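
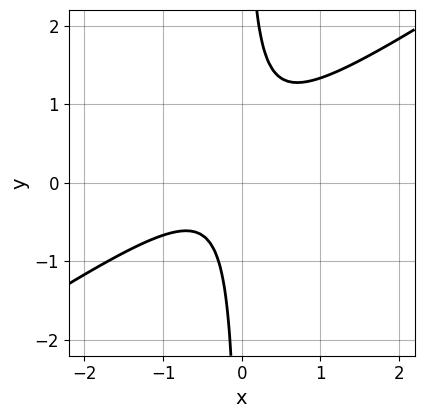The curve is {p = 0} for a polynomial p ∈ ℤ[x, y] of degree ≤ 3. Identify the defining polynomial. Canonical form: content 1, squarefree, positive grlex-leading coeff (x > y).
2*x^2 - 3*x*y + x + 1

The degree is 2 — the shape is more complex than any degree-1 curve.
Observable constraints: no y-intercept at any integer in the box; it misses every integer gridline on the x-axis.
Matching integer coefficients to the picture gives p.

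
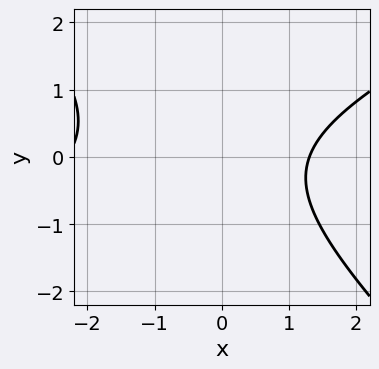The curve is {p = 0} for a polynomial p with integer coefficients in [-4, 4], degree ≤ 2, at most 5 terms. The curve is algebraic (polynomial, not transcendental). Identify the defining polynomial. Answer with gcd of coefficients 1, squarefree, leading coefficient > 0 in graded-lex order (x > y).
(a) deg p = 2. The shape is more complex than any degree-1 curve.
(b) From the visible intercepts: the curve avoids every integer y-axis point in the box.
(c) The integer polynomial consistent with all of this is the stated p.

x^2 - x*y - 2*y^2 + x - 3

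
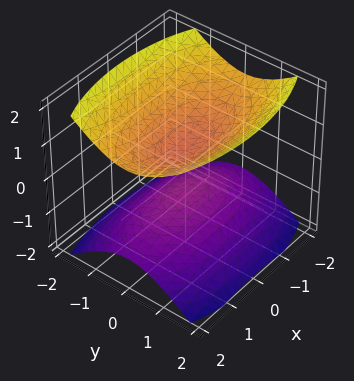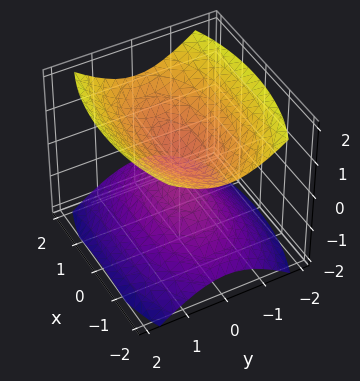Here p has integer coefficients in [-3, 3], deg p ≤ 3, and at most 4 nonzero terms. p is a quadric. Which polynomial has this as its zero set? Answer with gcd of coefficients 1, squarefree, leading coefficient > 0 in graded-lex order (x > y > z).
x^2 + 3*y^2 - 3*z^2 + 1

First, there are 2 components.
Then, deg p = 2.
Next, symmetries: it's symmetric under y → −y, forcing even powers of y; it's symmetric under x → −x, forcing even powers of x; it's symmetric under z → −z, forcing even powers of z.
Then, reading off the gridlines: the surface avoids every integer x-axis point in the box; the surface avoids every integer y-axis point in the box.
Finally, fitting integer coefficients to these (and the overall shape) gives p.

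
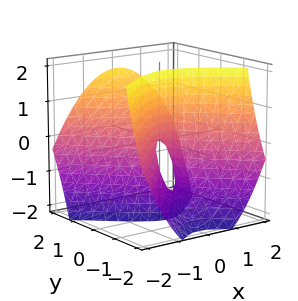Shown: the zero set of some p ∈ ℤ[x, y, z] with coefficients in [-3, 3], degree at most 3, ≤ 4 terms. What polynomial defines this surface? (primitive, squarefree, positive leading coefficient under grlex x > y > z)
First, the degree is 2 — the shape is more complex than any degree-1 surface.
Then, from the visible intercepts: it meets the x-axis at x = 0 (among the integer gridlines); it meets the z-axis at z = 0 (among the integer gridlines).
Finally, fitting integer coefficients to these (and the overall shape) gives p.

3*x^2 - 3*y^2 + 3*y*z + z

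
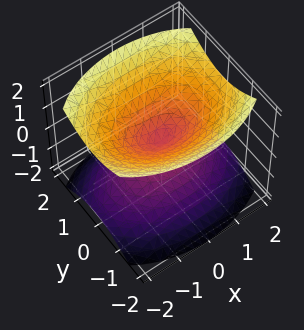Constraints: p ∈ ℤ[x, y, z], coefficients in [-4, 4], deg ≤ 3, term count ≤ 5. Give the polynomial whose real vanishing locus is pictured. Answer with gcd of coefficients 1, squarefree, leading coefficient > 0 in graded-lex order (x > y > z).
x^2 + 2*y^2 - 2*z^2

(a) There are 2 components. They look like related sheets of one shape, so recover p as a whole.
(b) deg p = 2. A double cone through the origin; a quadric.
(c) Symmetries: mirror symmetry z ↦ −z ⇒ only even powers of z; it's symmetric under x → −x, forcing even powers of x; mirror symmetry y ↦ −y ⇒ only even powers of y.
(d) Against the integer gridlines: it meets the z-axis at z = 0 (among the integer gridlines); it crosses the x-axis at the gridline x = 0; one y-axis crossing is at y = 0.
(e) Together with the visible shape, these determine p as stated.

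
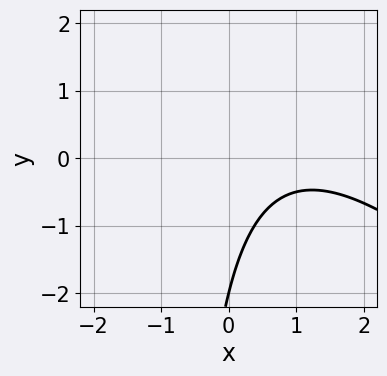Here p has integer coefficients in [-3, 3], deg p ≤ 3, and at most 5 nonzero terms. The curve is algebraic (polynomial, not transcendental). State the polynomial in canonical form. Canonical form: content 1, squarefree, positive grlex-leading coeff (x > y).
First, degree: the shape is more complex than any degree-1 curve, so deg p = 2.
Next, against the integer gridlines: the curve avoids every integer x-axis point in the box; one y-axis crossing is at y = -2.
Finally, the integer polynomial consistent with all of this is the stated p.

x^2 + x*y - 2*x + y + 2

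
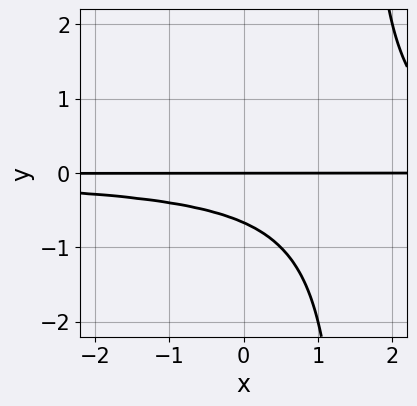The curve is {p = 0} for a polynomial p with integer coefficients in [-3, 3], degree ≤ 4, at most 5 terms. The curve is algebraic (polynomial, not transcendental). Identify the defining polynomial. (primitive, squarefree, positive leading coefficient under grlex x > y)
(a) The degree is 3 — no degree-2 curve has this shape.
(b) From the axis intercepts and sections: it meets the y-axis at y = 0 (among the integer gridlines); every point of the x-axis in the box is on the curve.
(c) Together with the visible shape, these determine p as stated.

2*x*y^2 - 3*y^2 - 2*y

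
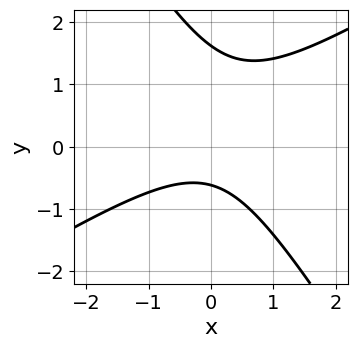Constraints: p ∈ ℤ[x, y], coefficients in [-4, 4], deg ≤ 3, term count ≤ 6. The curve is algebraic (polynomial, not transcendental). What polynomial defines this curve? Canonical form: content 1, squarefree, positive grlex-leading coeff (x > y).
1. Degree: a generic line meets the curve in up to 2 points, so deg p = 2.
2. From the visible intercepts: the curve avoids every integer x-axis point in the box.
3. The integer polynomial consistent with all of this is the stated p.

x^2 - x*y - y^2 + y + 1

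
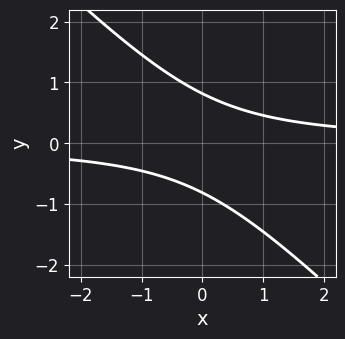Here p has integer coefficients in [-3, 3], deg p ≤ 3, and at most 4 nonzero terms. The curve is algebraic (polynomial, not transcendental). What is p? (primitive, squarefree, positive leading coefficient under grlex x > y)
3*x*y + 3*y^2 - 2

1. The degree is 2 — a generic line meets the curve in up to 2 points.
2. Observable constraints: no x-intercept at any integer in the box.
3. Solving for integer coefficients yields p as stated.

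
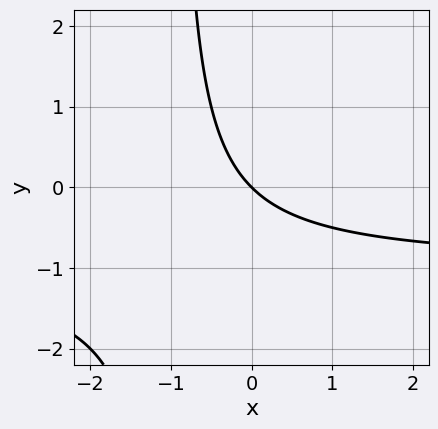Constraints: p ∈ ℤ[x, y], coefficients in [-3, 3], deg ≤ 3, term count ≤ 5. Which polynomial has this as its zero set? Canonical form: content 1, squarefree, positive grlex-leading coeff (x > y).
x*y + x + y

1. deg p = 2.
2. Checking where it meets the axes: it crosses the x-axis at the gridline x = 0; it crosses the y-axis at the gridline y = 0.
3. Assembling these constraints gives the stated polynomial.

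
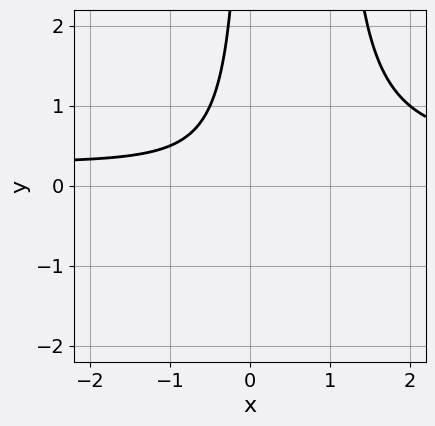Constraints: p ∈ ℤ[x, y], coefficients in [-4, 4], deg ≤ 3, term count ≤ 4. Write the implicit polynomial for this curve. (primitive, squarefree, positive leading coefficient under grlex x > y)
The degree is 3 — no degree-2 curve has this shape.
From the axis intercepts and sections: the curve avoids every integer y-axis point in the box; it misses every integer gridline on the x-axis.
Solving for integer coefficients yields p as stated.

3*x^2*y - x^2 - 3*x*y - 2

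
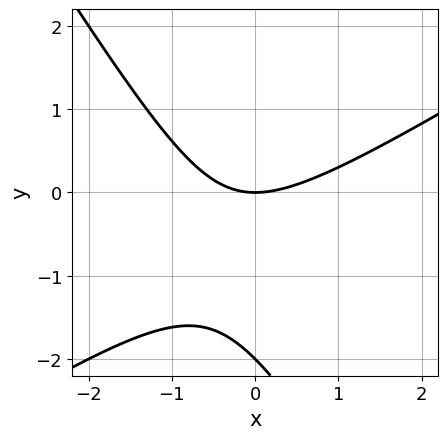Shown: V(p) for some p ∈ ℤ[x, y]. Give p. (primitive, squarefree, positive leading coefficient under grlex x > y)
x^2 - x*y - y^2 - 2*y

1. Degree: a generic line meets the curve in up to 2 points, so deg p = 2.
2. From the visible intercepts: the y-axis gridline crossings are at y ∈ {-2, 0}; it meets the x-axis at x = 0 (among the integer gridlines).
3. Fitting integer coefficients to these (and the overall shape) gives p.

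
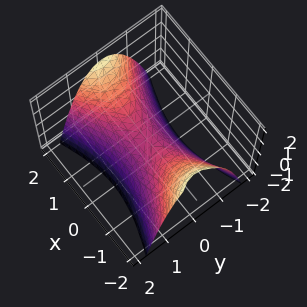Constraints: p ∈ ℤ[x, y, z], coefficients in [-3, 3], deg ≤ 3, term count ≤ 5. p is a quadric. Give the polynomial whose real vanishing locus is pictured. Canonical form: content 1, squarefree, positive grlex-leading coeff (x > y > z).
1. Degree: a hyperbolic paraboloid; a quadric, so deg p = 2.
2. Symmetries: mirror symmetry x ↦ −x ⇒ only even powers of x; it's symmetric under y → −y, forcing even powers of y.
3. Observable constraints: it crosses the y-axis at the gridline y = 0; it crosses the x-axis at the gridline x = 0.
4. These observations pin down the coefficients.

x^2 - 3*y^2 - 2*z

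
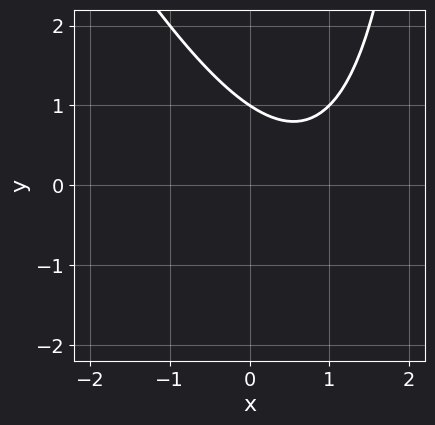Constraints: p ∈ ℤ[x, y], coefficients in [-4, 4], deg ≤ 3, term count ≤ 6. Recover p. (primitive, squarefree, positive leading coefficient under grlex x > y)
(a) deg p = 2.
(b) Against the integer gridlines: it meets the y-axis at y = 1 (among the integer gridlines); no x-intercept at any integer in the box.
(c) Fitting integer coefficients to these (and the overall shape) gives p.

2*x^2 + x*y - 3*x - 3*y + 3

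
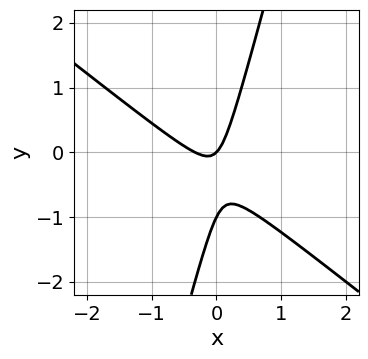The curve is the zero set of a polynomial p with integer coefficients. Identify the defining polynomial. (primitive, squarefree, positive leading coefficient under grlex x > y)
(a) The degree is 2 — no degree-1 curve has this shape.
(b) Observable constraints: among the integer gridlines, it crosses the y-axis at y ∈ {-1, 0}; it crosses the x-axis at the gridline x = 0.
(c) Putting this together gives p.

3*x^2 + 3*x*y - y^2 + x - y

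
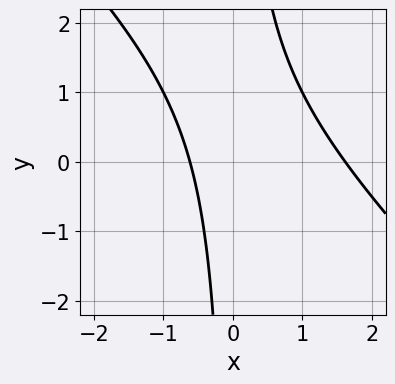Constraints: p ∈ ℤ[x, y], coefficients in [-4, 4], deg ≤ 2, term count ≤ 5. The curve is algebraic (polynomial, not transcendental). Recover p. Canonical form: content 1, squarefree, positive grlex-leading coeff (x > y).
x^2 + x*y - x - 1

First, degree: no degree-1 curve has this shape, so deg p = 2.
Then, observable constraints: no y-intercept at any integer in the box.
Finally, putting this together gives p.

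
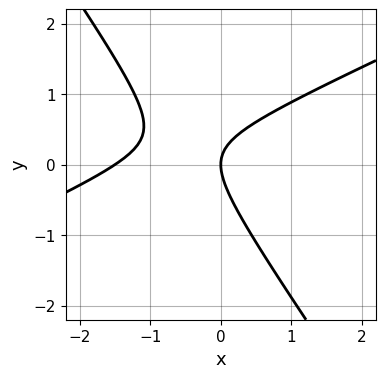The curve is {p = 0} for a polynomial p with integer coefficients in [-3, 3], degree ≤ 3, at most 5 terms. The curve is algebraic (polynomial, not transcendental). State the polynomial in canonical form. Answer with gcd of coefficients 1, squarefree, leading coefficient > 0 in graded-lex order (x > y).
(a) deg p = 2. No degree-1 curve has this shape.
(b) Checking where it meets the axes: it crosses the y-axis at the gridline y = 0; one x-axis crossing is at x = 0.
(c) Putting this together gives p.

2*x^2 - 3*x*y - 3*y^2 + 3*x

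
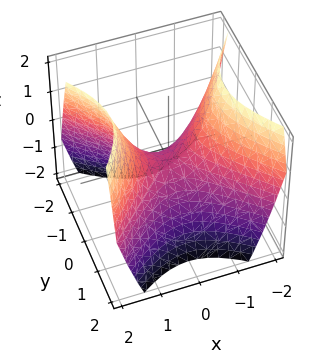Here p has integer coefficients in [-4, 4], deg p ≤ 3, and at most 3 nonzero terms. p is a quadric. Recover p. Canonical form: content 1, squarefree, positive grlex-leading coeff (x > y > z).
x^2 - y^2 - z

First, degree: a hyperbolic paraboloid; a quadric, so deg p = 2.
Next, symmetries: the x ↦ −x reflection is a symmetry, so x appears only in even powers; the y ↦ −y reflection is a symmetry, so y appears only in even powers.
Then, checking where it meets the axes: it meets the z-axis at z = 0 (among the integer gridlines); it crosses the y-axis at the gridline y = 0.
Finally, solving for integer coefficients yields p as stated.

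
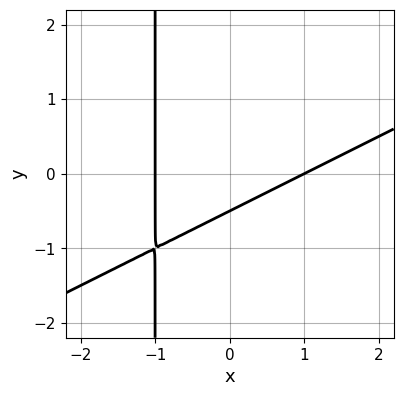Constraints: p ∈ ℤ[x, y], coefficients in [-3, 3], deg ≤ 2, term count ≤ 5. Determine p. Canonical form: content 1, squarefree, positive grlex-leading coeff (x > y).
x^2 - 2*x*y - 2*y - 1

(a) deg p = 2.
(b) Reading off the gridlines: the x-axis gridline crossings are at x ∈ {-1, 1}.
(c) Fitting integer coefficients to these (and the overall shape) gives p.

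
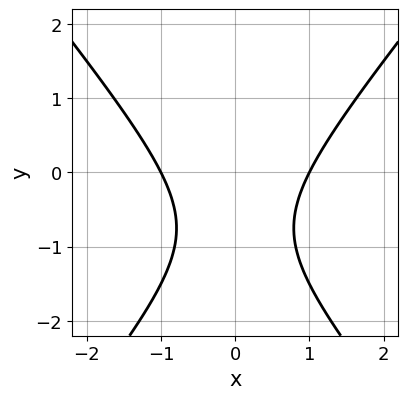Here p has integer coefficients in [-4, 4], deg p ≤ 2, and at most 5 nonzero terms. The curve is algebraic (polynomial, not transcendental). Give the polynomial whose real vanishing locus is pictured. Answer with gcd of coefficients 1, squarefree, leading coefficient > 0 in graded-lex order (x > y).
3*x^2 - 2*y^2 - 3*y - 3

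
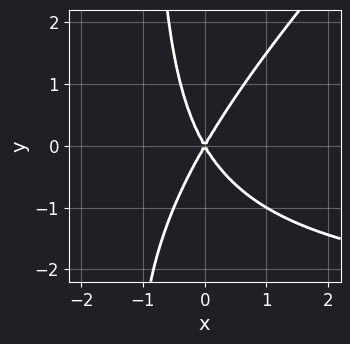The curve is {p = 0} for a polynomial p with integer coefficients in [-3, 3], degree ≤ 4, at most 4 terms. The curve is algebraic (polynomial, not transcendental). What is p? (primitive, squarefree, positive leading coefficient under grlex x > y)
x^2*y - x*y^2 + 3*x^2 - y^2

1. deg p = 3.
2. Observable constraints: it crosses the x-axis at the gridline x = 0; it crosses the y-axis at the gridline y = 0.
3. Solving for integer coefficients yields p as stated.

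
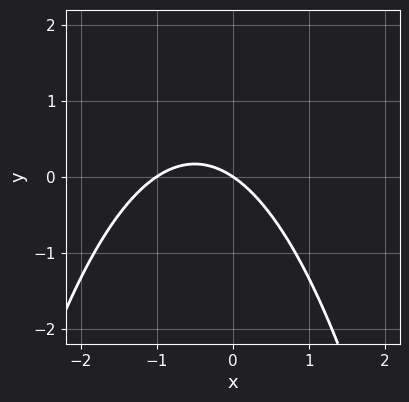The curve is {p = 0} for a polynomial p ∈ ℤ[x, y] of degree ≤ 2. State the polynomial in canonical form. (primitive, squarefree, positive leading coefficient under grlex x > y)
First, the degree is 2 — a generic line meets the curve in up to 2 points.
Next, reading off the gridlines: the x-axis gridline crossings are at x ∈ {-1, 0}; it meets the y-axis at y = 0 (among the integer gridlines).
Finally, together with the visible shape, these determine p as stated.

2*x^2 + 2*x + 3*y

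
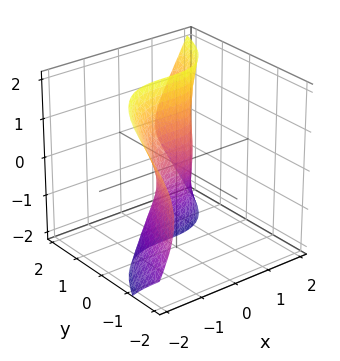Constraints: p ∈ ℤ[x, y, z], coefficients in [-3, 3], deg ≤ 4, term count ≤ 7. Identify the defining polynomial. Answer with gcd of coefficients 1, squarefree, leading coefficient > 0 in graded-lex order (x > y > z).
2*x^3 - 2*y*z^2 + y^2 + z^2 - 3*y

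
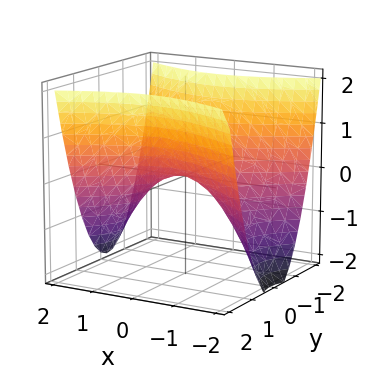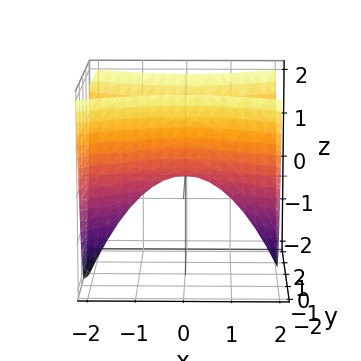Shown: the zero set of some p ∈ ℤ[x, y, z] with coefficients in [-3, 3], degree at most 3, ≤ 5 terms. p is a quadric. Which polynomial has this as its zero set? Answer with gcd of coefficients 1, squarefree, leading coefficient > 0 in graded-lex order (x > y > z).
x^2 - 2*y^2 + 2*z

First, the degree is 2 — a hyperbolic paraboloid; a quadric.
Next, symmetries: it's symmetric under y → −y, forcing even powers of y; the x ↦ −x reflection is a symmetry, so x appears only in even powers.
Next, checking where it meets the axes: it meets the y-axis at y = 0 (among the integer gridlines); it meets the z-axis at z = 0 (among the integer gridlines); one x-axis crossing is at x = 0.
Finally, solving for integer coefficients yields p as stated.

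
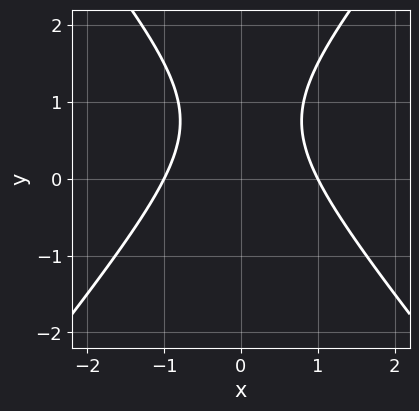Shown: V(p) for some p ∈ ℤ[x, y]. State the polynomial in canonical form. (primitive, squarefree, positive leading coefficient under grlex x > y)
3*x^2 - 2*y^2 + 3*y - 3

First, degree: the shape is more complex than any degree-1 curve, so deg p = 2.
Then, symmetries: mirror symmetry x ↦ −x ⇒ only even powers of x.
Next, observable constraints: the curve avoids every integer y-axis point in the box; the x-axis gridline crossings are at x ∈ {-1, 1}.
Finally, these observations pin down the coefficients.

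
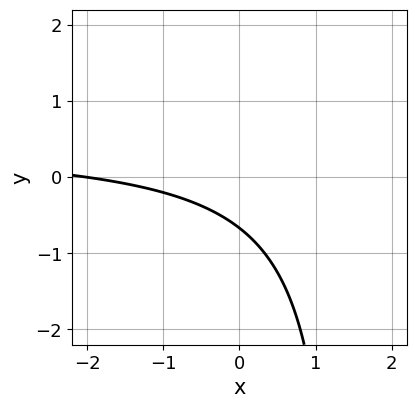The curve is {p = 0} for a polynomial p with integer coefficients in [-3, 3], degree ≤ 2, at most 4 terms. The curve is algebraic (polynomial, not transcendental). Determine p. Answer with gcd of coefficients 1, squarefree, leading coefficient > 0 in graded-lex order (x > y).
2*x*y - x - 3*y - 2

1. The degree is 2 — a generic line meets the curve in up to 2 points.
2. Against the integer gridlines: one x-axis crossing is at x = -2.
3. Matching integer coefficients to the picture gives p.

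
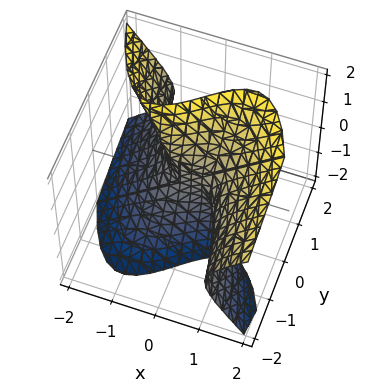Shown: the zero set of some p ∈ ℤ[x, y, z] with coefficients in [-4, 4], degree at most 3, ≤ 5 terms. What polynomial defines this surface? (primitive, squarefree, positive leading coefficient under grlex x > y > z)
3*x^3 - 2*x*z^2 + 2*y*z^2 - z^3 + 2*y

First, the degree is 3 — the shape is more complex than any degree-2 surface.
Next, observable constraints: one x-axis crossing is at x = 0; it meets the z-axis at z = 0 (among the integer gridlines); it meets the y-axis at y = 0 (among the integer gridlines).
Finally, putting this together gives p.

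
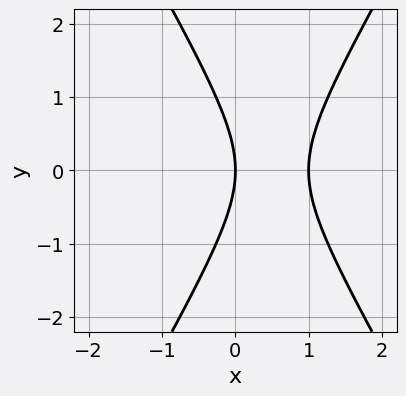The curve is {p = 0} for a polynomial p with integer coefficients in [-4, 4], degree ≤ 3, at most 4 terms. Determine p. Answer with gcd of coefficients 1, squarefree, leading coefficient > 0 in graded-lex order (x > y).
3*x^2 - y^2 - 3*x

(a) The degree is 2 — no degree-1 curve has this shape.
(b) Symmetries: mirror symmetry y ↦ −y ⇒ only even powers of y.
(c) Observable constraints: the x-axis gridline crossings are at x ∈ {0, 1}; it meets the y-axis at y = 0 (among the integer gridlines).
(d) Solving for integer coefficients yields p as stated.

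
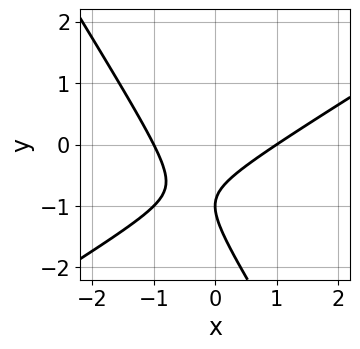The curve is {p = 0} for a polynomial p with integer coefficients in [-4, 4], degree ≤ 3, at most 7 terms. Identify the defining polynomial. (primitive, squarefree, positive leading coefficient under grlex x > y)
1. deg p = 2. The shape is more complex than any degree-1 curve.
2. Against the integer gridlines: the x-axis gridline crossings are at x ∈ {-1, 1}; it meets the y-axis at y = -1 (among the integer gridlines).
3. Assembling these constraints gives the stated polynomial.

x^2 - x*y - y^2 - 2*y - 1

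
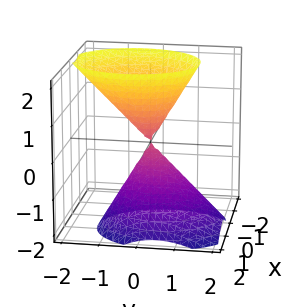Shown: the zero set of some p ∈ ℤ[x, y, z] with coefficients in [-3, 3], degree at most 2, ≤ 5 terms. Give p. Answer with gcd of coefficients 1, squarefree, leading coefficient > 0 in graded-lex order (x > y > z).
3*x^2 + 2*x*z + 2*y^2 + y*z - z^2

1. I count 2 distinct pieces. Treating them together as one polynomial.
2. The degree is 2 — no degree-1 surface has this shape.
3. Observable constraints: it meets the z-axis at z = 0 (among the integer gridlines); it meets the y-axis at y = 0 (among the integer gridlines); one x-axis crossing is at x = 0.
4. Solving for integer coefficients yields p as stated.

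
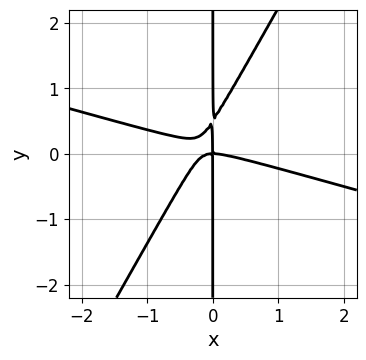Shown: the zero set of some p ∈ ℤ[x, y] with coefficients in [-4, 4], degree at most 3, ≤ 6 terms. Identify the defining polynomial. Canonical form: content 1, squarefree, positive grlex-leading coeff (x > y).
x^3 + 3*x^2*y - 2*x*y^2 + x*y

The degree is 3 — no degree-2 curve has this shape.
From the axis intercepts and sections: the visible y-axis segment lies entirely on the curve; one x-axis crossing is at x = 0.
Putting this together gives p.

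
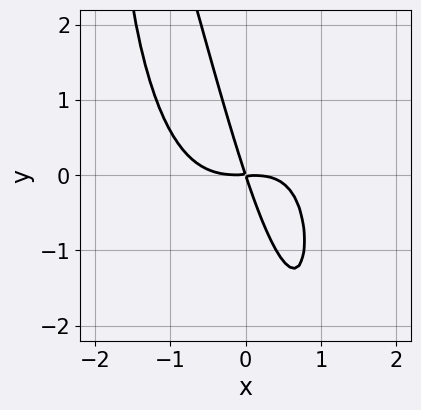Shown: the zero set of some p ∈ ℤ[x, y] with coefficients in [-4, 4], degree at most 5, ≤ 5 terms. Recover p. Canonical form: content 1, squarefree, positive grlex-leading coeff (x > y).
2*x^4 - x^2*y + 3*x*y + y^2

1. The degree is 4 — the shape is more complex than any degree-3 curve.
2. Matching integer coefficients to the picture gives p.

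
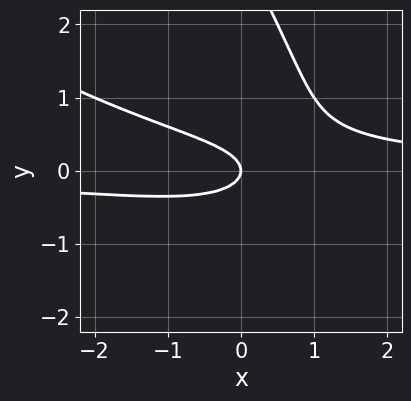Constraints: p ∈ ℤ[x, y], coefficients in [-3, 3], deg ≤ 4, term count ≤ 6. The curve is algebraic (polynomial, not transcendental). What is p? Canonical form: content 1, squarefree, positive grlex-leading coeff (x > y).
deg p = 3. A generic line meets the curve in up to 3 points.
Observable constraints: one x-axis crossing is at x = 0; it crosses the y-axis at the gridline y = 0.
Assembling these constraints gives the stated polynomial.

x^2*y + 2*x*y^2 + y^3 - 3*y^2 - x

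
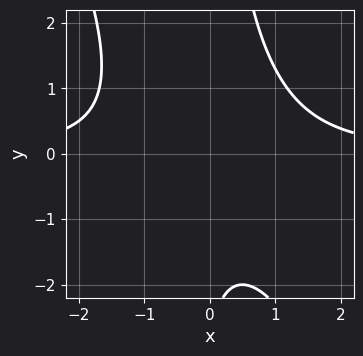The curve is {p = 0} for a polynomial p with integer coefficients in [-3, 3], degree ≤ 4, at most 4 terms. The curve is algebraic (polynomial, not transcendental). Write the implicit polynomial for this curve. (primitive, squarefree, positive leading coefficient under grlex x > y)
1. The degree is 3 — the shape is more complex than any degree-2 curve.
2. Against the integer gridlines: the curve avoids every integer x-axis point in the box; no y-intercept at any integer in the box.
3. Assembling these constraints gives the stated polynomial.

2*x^2*y + x*y^2 - y - 3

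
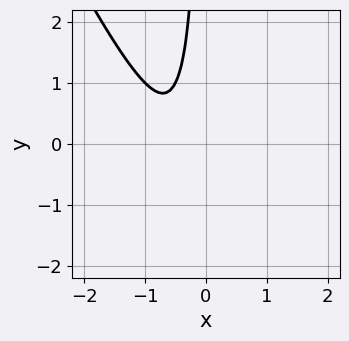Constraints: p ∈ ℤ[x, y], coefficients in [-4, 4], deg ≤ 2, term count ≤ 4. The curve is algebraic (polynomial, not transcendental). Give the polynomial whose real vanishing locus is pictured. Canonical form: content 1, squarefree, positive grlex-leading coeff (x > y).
2*x^2 + x*y + 2*x + 1

(a) The degree is 2 — a generic line meets the curve in up to 2 points.
(b) Observable constraints: no y-intercept at any integer in the box; it misses every integer gridline on the x-axis.
(c) Putting this together gives p.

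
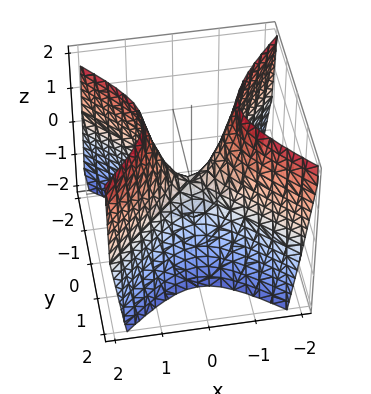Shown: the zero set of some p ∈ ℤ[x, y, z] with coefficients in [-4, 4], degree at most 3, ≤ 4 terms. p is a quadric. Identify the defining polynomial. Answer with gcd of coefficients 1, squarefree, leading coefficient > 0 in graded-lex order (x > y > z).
(a) The degree is 2 — a hyperbolic paraboloid; a quadric.
(b) Symmetries: it's symmetric under y → −y, forcing even powers of y; mirror symmetry x ↦ −x ⇒ only even powers of x.
(c) From the axis intercepts and sections: it crosses the x-axis at the gridline x = 0; it meets the z-axis at z = 0 (among the integer gridlines).
(d) Assembling these constraints gives the stated polynomial.

2*x^2 - 2*y^2 - z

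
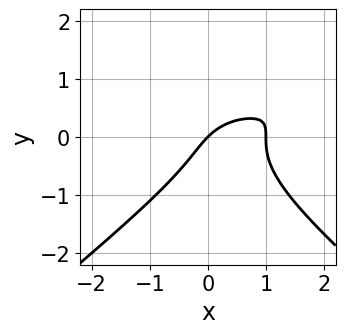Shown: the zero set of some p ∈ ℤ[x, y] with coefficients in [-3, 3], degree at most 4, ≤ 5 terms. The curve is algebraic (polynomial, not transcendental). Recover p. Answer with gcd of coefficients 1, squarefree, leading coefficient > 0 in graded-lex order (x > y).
2*x^2*y - 3*y^3 - 2*x^2 + 2*x - 2*y

(a) deg p = 3. A generic line meets the curve in up to 3 points.
(b) Observable constraints: among the integer gridlines, it crosses the x-axis at x ∈ {0, 1}; one y-axis crossing is at y = 0.
(c) Matching integer coefficients to the picture gives p.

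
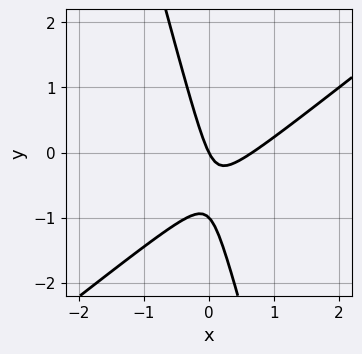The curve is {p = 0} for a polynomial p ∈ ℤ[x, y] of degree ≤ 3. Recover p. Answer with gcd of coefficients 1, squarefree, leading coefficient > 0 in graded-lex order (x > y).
First, degree: the shape is more complex than any degree-1 curve, so deg p = 2.
Next, from the axis intercepts and sections: it meets the x-axis at x = 0 (among the integer gridlines); the y-axis gridline crossings are at y ∈ {-1, 0}.
Finally, fitting integer coefficients to these (and the overall shape) gives p.

3*x^2 - 3*x*y - y^2 - 2*x - y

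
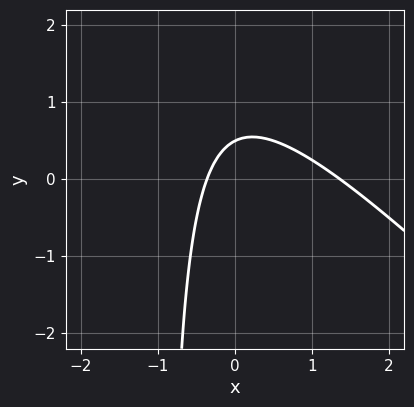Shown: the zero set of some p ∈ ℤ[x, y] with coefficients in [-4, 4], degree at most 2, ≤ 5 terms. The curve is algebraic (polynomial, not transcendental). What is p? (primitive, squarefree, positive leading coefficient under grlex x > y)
First, degree: the shape is more complex than any degree-1 curve, so deg p = 2.
Finally, the integer polynomial consistent with all of this is the stated p.

2*x^2 + 2*x*y - 2*x + 2*y - 1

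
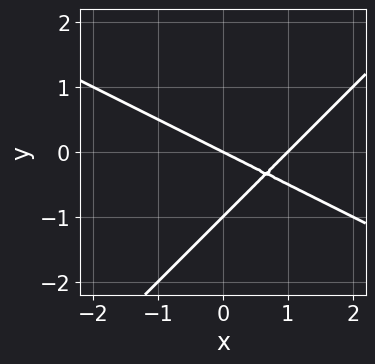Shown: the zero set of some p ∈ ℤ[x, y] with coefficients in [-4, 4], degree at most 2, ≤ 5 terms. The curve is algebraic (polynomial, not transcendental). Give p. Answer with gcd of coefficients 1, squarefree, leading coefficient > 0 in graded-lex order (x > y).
x^2 + x*y - 2*y^2 - x - 2*y

Degree: a generic line meets the curve in up to 2 points, so deg p = 2.
Reading off the gridlines: among the integer gridlines, it crosses the x-axis at x ∈ {0, 1}; the y-axis gridline crossings are at y ∈ {-1, 0}.
Fitting integer coefficients to these (and the overall shape) gives p.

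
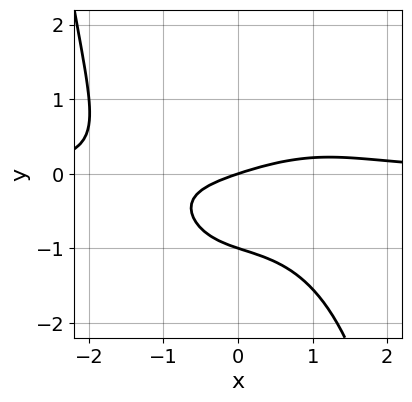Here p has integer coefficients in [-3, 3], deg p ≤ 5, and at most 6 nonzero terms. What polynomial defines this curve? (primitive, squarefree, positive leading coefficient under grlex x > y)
x^3*y + 3*y^2 - x + 3*y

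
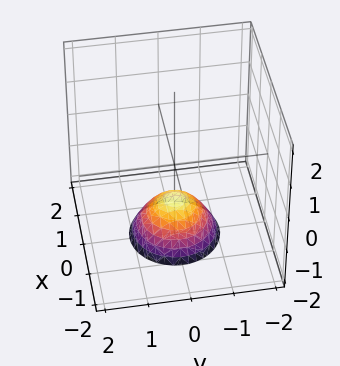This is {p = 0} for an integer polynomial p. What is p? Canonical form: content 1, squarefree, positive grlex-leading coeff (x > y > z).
x^2 + y^2 + z + 1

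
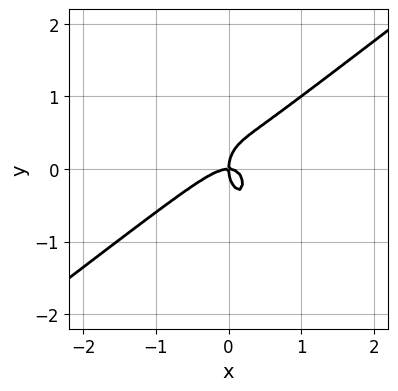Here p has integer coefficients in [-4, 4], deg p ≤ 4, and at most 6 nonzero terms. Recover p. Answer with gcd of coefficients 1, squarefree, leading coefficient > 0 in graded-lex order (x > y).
2*x^3 - 2*x^2*y - y^3 + x*y

First, deg p = 3. The shape is more complex than any degree-2 curve.
Then, against the integer gridlines: one y-axis crossing is at y = 0; one x-axis crossing is at x = 0.
Finally, solving for integer coefficients yields p as stated.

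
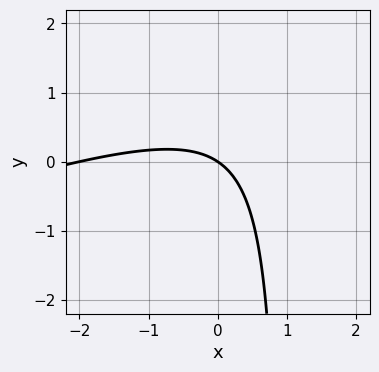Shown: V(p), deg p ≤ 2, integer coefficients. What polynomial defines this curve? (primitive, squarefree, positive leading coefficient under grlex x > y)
(a) The degree is 2 — no degree-1 curve has this shape.
(b) Observable constraints: among the integer gridlines, it crosses the x-axis at x ∈ {-2, 0}; it crosses the y-axis at the gridline y = 0.
(c) The integer polynomial consistent with all of this is the stated p.

x^2 - 3*x*y + 2*x + 3*y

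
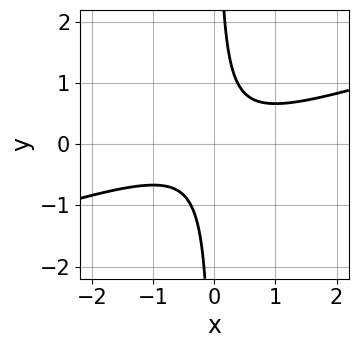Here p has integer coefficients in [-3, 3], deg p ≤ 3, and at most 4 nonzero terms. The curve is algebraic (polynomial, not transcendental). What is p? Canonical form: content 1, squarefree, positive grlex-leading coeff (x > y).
x^2 - 3*x*y + 1

1. The degree is 2 — the shape is more complex than any degree-1 curve.
2. Reading off the gridlines: no x-intercept at any integer in the box; the curve avoids every integer y-axis point in the box.
3. These observations pin down the coefficients.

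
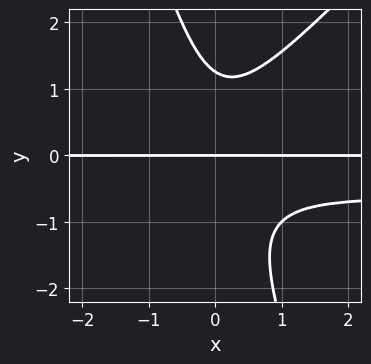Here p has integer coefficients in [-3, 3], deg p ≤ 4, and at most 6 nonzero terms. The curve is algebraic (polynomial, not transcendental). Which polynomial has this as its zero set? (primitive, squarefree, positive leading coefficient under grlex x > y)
3*x^2*y^2 - 2*x*y^3 - y^4 + 2*x^2*y + 2*y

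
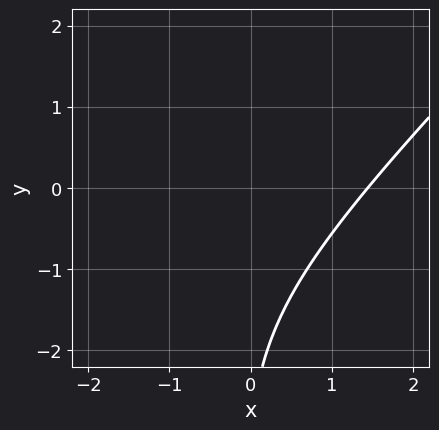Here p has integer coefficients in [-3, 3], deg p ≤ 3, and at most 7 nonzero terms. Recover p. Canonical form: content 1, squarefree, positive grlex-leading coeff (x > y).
Degree: a generic line meets the curve in up to 3 points, so deg p = 3.
Checking where it meets the axes: the curve avoids every integer y-axis point in the box.
Together with the visible shape, these determine p as stated.

x^3 - 2*x^2*y + x*y^2 - y - 3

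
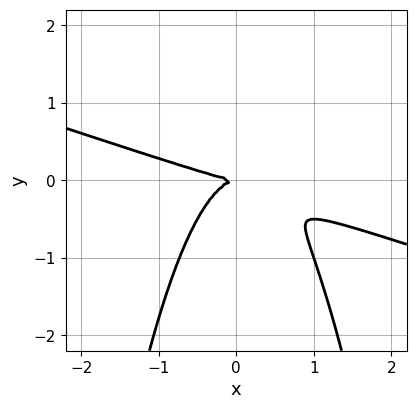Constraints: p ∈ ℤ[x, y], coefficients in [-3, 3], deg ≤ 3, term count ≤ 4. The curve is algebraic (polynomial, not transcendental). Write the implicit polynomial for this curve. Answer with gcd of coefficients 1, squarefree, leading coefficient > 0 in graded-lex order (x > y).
First, the degree is 3 — a generic line meets the curve in up to 3 points.
Next, reading off the gridlines: it crosses the y-axis at the gridline y = 0; it meets the x-axis at x = 0 (among the integer gridlines).
Finally, putting this together gives p.

x^3 + 3*x^2*y + 2*y^2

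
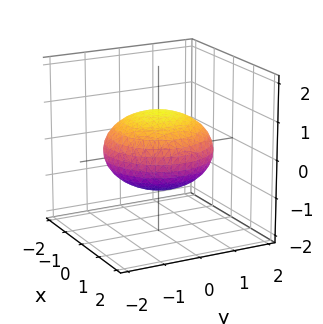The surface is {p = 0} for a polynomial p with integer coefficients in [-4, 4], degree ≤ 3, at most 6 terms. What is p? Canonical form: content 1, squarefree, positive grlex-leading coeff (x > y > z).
x^2 + y^2 + 2*z^2 - 2

(a) deg p = 2.
(b) Symmetries: rotational symmetry about the z-axis ⇒ p depends on x, y only through x² + y².
(c) Against the integer gridlines: a circular section at z = 0 has radius between 1 and 2; the z-axis gridline crossings are at z ∈ {-1, 1}.
(d) Solving for integer coefficients yields p as stated.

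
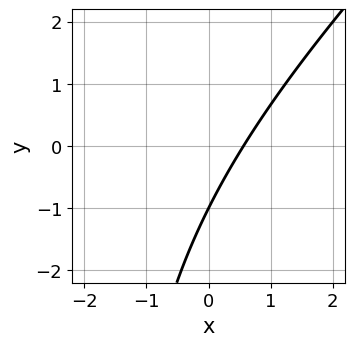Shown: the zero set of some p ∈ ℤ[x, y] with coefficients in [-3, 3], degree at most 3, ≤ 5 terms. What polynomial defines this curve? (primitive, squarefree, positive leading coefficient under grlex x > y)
First, degree: the shape is more complex than any degree-1 curve, so deg p = 2.
Then, observable constraints: one y-axis crossing is at y = -1.
Finally, together with the visible shape, these determine p as stated.

x^2 - x*y + 3*x - 2*y - 2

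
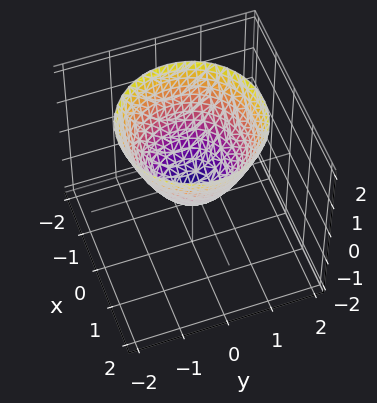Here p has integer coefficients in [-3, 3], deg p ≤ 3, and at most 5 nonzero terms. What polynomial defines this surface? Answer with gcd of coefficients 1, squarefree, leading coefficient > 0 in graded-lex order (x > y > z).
3*x^2 + 3*y^2 - 3*z - 1

(a) Degree: the shape is more complex than any degree-1 surface, so deg p = 2.
(b) Symmetry: every cross-section ⟂ z is a circle, so x, y appear only via x² + y².
(c) Checking where it meets the axes: a circular section at z = 1 has radius between 1 and 2.
(d) Fitting integer coefficients to these (and the overall shape) gives p.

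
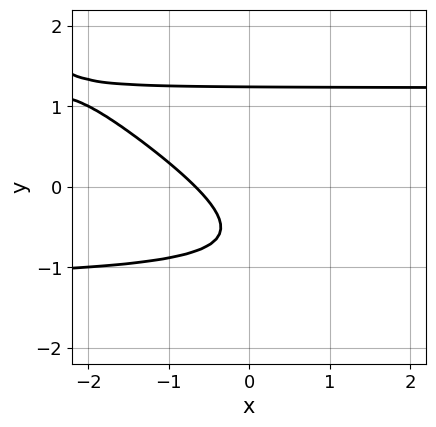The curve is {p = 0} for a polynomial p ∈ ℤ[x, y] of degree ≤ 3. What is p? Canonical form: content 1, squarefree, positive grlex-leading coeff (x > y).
2*x*y^2 + 3*y^3 - 3*x - 3*y - 2

(a) deg p = 3.
(b) Solving for integer coefficients yields p as stated.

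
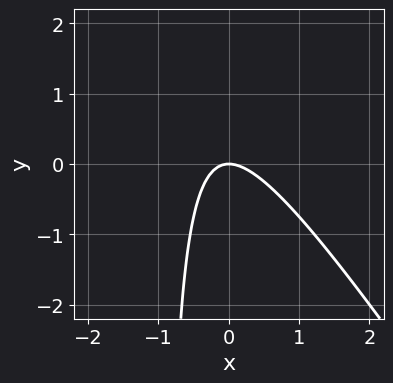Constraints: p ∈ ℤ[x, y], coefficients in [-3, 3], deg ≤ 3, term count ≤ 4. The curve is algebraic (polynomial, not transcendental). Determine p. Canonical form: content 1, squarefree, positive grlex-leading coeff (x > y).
3*x^2 + 2*x*y + 2*y

The degree is 2 — a generic line meets the curve in up to 2 points.
Observable constraints: it crosses the x-axis at the gridline x = 0; one y-axis crossing is at y = 0.
Solving for integer coefficients yields p as stated.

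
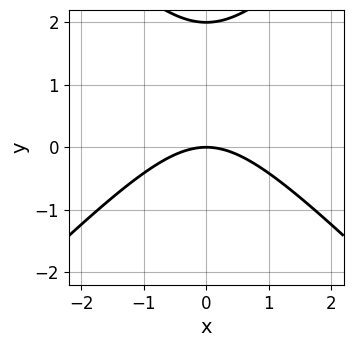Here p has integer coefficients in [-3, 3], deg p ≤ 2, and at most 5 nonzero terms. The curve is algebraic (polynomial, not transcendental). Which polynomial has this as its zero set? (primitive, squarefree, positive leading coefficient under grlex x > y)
1. The degree is 2 — a generic line meets the curve in up to 2 points.
2. Symmetries: it's symmetric under x → −x, forcing even powers of x.
3. From the visible intercepts: it meets the x-axis at x = 0 (among the integer gridlines); the y-axis gridline crossings are at y ∈ {0, 2}.
4. Solving for integer coefficients yields p as stated.

x^2 - y^2 + 2*y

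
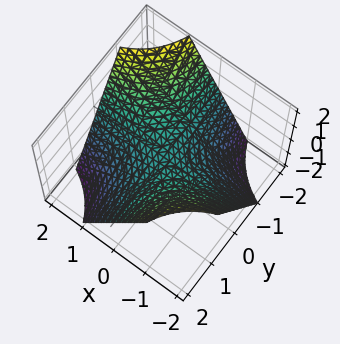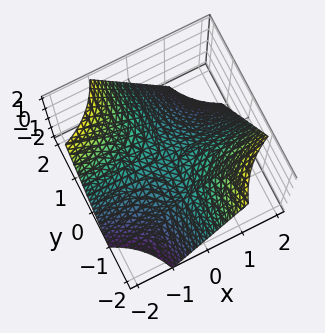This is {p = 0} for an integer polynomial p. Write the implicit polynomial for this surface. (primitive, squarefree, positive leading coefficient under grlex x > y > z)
1. Degree: a hyperbolic paraboloid; a quadric, so deg p = 2.
2. From the visible intercepts: every point of the x-axis in the box is on the surface; the visible y-axis segment lies entirely on the surface.
3. Putting this together gives p.

x*y + z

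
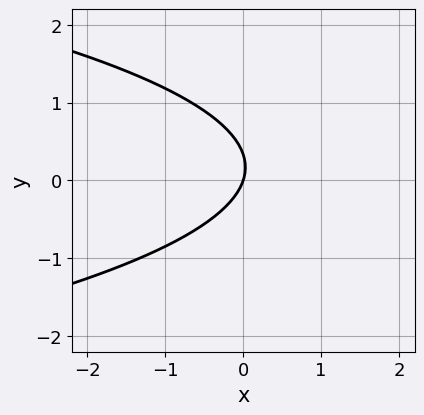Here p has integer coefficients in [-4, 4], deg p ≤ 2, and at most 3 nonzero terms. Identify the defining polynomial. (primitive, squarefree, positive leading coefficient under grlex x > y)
3*y^2 + 3*x - y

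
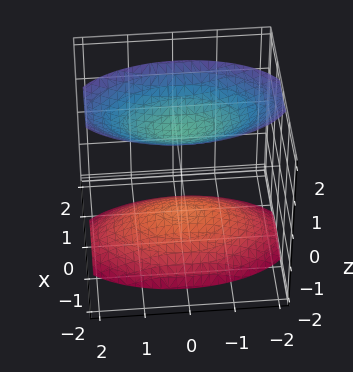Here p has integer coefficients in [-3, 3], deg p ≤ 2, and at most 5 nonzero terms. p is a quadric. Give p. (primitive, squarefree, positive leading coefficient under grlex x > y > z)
(a) I count 2 distinct pieces.
(b) The degree is 2 — two sheets facing apart; a quadric.
(c) Symmetries: it's symmetric under x → −x, forcing even powers of x; the y ↦ −y reflection is a symmetry, so y appears only in even powers; mirror symmetry z ↦ −z ⇒ only even powers of z.
(d) From the axis intercepts and sections: the surface avoids every integer x-axis point in the box; the surface avoids every integer y-axis point in the box.
(e) Solving for integer coefficients yields p as stated.

3*x^2 + y^2 - 2*z^2 + 3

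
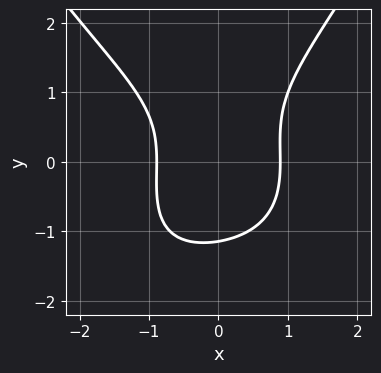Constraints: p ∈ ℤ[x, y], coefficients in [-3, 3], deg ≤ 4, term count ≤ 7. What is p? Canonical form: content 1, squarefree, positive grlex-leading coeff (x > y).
First, deg p = 4. The shape is more complex than any degree-3 curve.
Finally, the integer polynomial consistent with all of this is the stated p.

x^4 + x*y^2 - 2*y^3 + 3*x^2 - 3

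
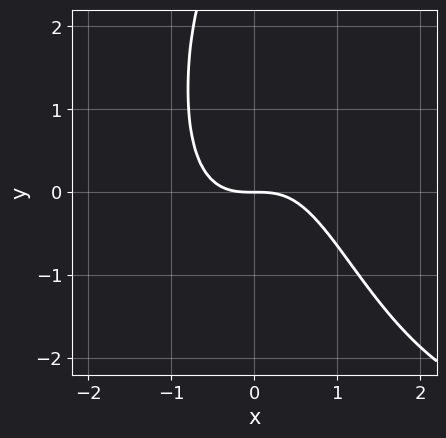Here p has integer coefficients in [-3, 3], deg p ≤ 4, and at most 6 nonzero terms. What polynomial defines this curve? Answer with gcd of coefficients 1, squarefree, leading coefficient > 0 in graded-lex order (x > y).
1. Degree: a generic line meets the curve in up to 4 points, so deg p = 4.
2. Checking where it meets the axes: one y-axis crossing is at y = 0; one x-axis crossing is at x = 0.
3. Together with the visible shape, these determine p as stated.

x^3*y + 3*x^3 - y^2 + 3*y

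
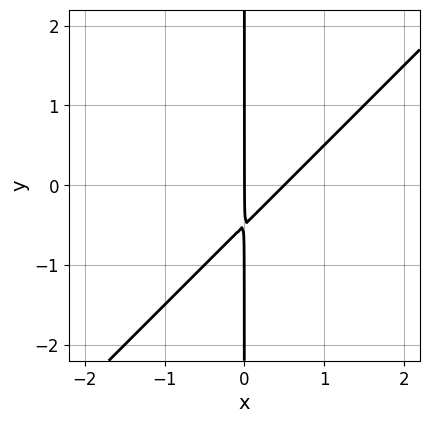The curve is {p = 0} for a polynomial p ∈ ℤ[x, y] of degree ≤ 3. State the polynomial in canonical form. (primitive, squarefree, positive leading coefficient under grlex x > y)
2*x^2 - 2*x*y - x

First, the degree is 2 — no degree-1 curve has this shape.
Then, from the axis intercepts and sections: every point of the y-axis in the box is on the curve; one x-axis crossing is at x = 0.
Finally, solving for integer coefficients yields p as stated.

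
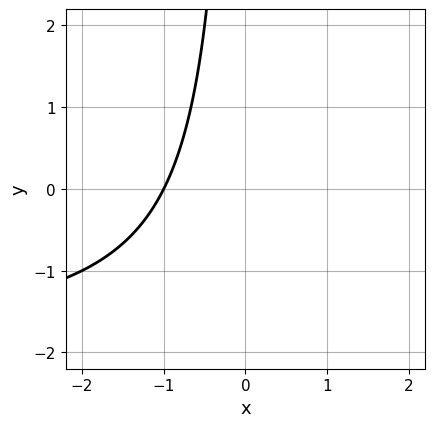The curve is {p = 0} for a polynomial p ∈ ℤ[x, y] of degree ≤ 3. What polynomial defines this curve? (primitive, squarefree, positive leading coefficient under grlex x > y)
deg p = 2. A generic line meets the curve in up to 2 points.
Reading off the gridlines: it meets the x-axis at x = -1 (among the integer gridlines); no y-intercept at any integer in the box.
Assembling these constraints gives the stated polynomial.

x*y + 2*x + 2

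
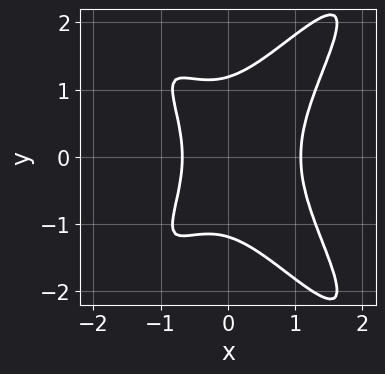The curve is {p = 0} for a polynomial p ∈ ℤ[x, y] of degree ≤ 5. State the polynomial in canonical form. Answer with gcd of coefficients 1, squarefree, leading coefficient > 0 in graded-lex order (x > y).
3*x^4 - 3*x^2*y^2 + y^4 - 2*x - 2

1. The degree is 4 — the shape is more complex than any degree-3 curve.
2. Symmetries: mirror symmetry y ↦ −y ⇒ only even powers of y.
3. Matching integer coefficients to the picture gives p.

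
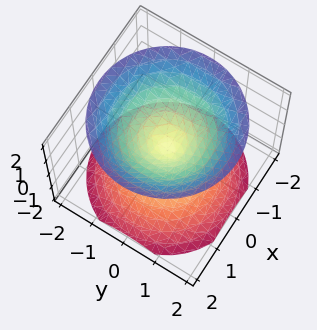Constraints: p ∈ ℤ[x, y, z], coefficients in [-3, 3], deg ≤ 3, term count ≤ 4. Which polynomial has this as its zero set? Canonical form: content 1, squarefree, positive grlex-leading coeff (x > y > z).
I count 2 distinct pieces.
Degree: a double cone through the origin; a quadric, so deg p = 2.
Symmetries: it's symmetric under z → −z, forcing even powers of z; every cross-section ⟂ z is a circle, so x, y appear only via x² + y².
Observable constraints: a circular section at z = 1 has radius exactly 1; it crosses the y-axis at the gridline y = 0; one x-axis crossing is at x = 0; it crosses the z-axis at the gridline z = 0.
Putting this together gives p.

x^2 + y^2 - z^2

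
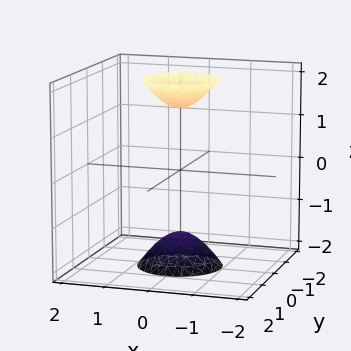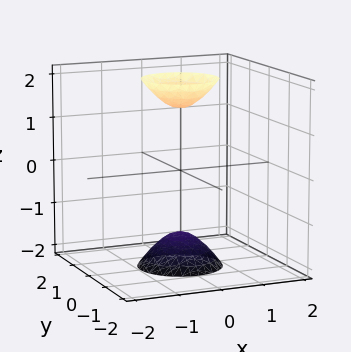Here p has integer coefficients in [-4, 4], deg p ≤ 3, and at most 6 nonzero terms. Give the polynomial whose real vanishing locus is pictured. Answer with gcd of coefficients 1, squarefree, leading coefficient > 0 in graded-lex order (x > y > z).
(a) The picture has 2 separate pieces. They look like related sheets of one shape, so recover p as a whole.
(b) deg p = 2. Two separate bowl-shaped sheets opening away from each other; a quadric.
(c) Symmetries: the z ↦ −z reflection is a symmetry, so z appears only in even powers; every cross-section ⟂ z is a circle, so x, y appear only via x² + y².
(d) Checking where it meets the axes: a circular section at z = 2 has radius between 0 and 1; the surface avoids every integer y-axis point in the box.
(e) Together with the visible shape, these determine p as stated.

3*x^2 + 3*y^2 - z^2 + 2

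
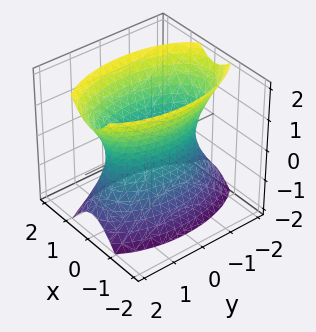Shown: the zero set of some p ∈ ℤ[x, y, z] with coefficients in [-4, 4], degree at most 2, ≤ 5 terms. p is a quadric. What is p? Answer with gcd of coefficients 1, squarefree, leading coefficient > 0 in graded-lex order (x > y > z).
3*x^2 + y^2 - z^2 - 2

The degree is 2 — an hourglass — one-sheet hyperboloid; a quadric.
Symmetries: it's symmetric under z → −z, forcing even powers of z; the x ↦ −x reflection is a symmetry, so x appears only in even powers; mirror symmetry y ↦ −y ⇒ only even powers of y.
Reading off the gridlines: no z-intercept at any integer in the box.
Assembling these constraints gives the stated polynomial.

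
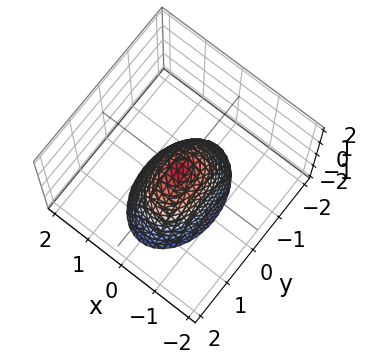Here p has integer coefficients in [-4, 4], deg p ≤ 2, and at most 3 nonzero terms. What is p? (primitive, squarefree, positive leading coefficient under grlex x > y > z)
(a) The degree is 2 — a paraboloid; a quadric.
(b) Symmetries: mirror symmetry x ↦ −x ⇒ only even powers of x; it's symmetric under y → −y, forcing even powers of y.
(c) Observable constraints: one y-axis crossing is at y = 0; one z-axis crossing is at z = 0.
(d) Together with the visible shape, these determine p as stated.

2*x^2 + y^2 + z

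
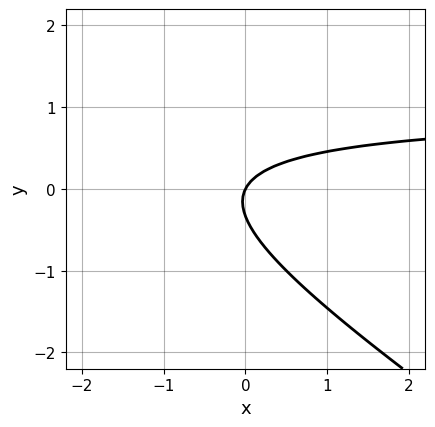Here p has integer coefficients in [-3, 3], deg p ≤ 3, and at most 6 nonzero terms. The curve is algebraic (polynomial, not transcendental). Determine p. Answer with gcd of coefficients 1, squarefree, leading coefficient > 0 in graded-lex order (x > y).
Degree: no degree-1 curve has this shape, so deg p = 2.
Against the integer gridlines: it meets the x-axis at x = 0 (among the integer gridlines); it meets the y-axis at y = 0 (among the integer gridlines).
Putting this together gives p.

2*x*y + 3*y^2 - 2*x + y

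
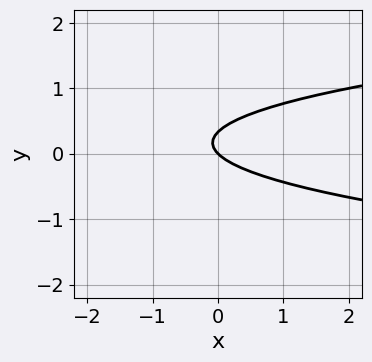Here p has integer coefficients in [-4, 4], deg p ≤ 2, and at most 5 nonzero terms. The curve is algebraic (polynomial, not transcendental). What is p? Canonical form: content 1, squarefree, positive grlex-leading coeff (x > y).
1. deg p = 2. A generic line meets the curve in up to 2 points.
2. Observable constraints: one x-axis crossing is at x = 0; it crosses the y-axis at the gridline y = 0.
3. These observations pin down the coefficients.

3*y^2 - x - y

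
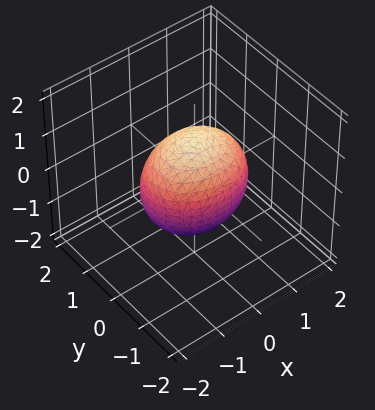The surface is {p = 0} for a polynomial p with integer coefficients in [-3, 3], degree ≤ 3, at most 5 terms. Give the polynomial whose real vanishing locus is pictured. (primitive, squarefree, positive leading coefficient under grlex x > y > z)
The degree is 2 — a closed, bounded, convex surface; a quadric.
Symmetries: it's symmetric under z → −z, forcing even powers of z; the x ↦ −x reflection is a symmetry, so x appears only in even powers; it's symmetric under y → −y, forcing even powers of y.
From the visible intercepts: the y-axis gridline crossings are at y ∈ {-1, 1}.
Matching integer coefficients to the picture gives p.

2*x^2 + 3*y^2 + 2*z^2 - 3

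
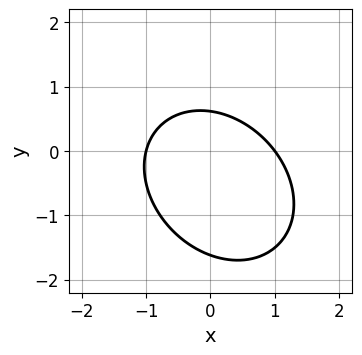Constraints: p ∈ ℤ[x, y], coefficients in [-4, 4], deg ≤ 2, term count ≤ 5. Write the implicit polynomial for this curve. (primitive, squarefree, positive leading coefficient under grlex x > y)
deg p = 2.
Observable constraints: among the integer gridlines, it crosses the x-axis at x ∈ {-1, 1}.
Putting this together gives p.

2*x^2 + x*y + 2*y^2 + 2*y - 2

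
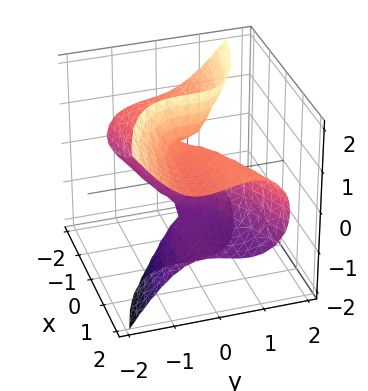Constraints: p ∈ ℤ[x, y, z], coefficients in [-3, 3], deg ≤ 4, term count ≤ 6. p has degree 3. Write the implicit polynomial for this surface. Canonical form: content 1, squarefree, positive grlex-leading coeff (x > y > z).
(a) Degree: no degree-2 surface has this shape, so deg p = 3.
(b) Reading off the gridlines: it crosses the y-axis at the gridline y = 0; the visible z-axis segment lies entirely on the surface.
(c) Putting this together gives p.

x*y^2 - 3*x*z^2 - 3*y^3 + x*y + 2*x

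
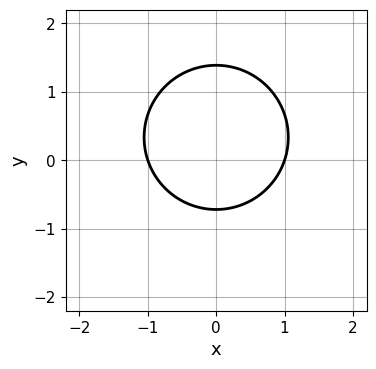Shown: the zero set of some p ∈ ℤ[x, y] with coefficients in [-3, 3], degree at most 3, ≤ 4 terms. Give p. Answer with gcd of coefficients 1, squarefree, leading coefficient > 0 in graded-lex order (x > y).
3*x^2 + 3*y^2 - 2*y - 3

1. Degree: no degree-1 curve has this shape, so deg p = 2.
2. Symmetries: the x ↦ −x reflection is a symmetry, so x appears only in even powers.
3. Reading off the gridlines: among the integer gridlines, it crosses the x-axis at x ∈ {-1, 1}.
4. Solving for integer coefficients yields p as stated.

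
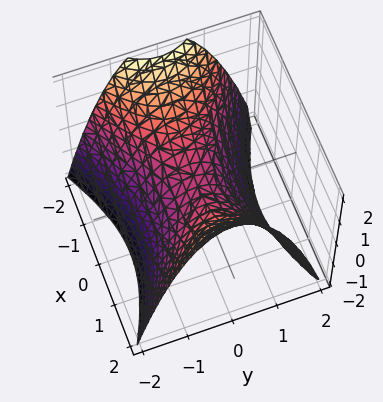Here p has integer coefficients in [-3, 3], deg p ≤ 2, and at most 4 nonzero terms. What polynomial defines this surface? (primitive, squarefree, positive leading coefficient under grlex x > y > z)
Degree: a hyperbolic paraboloid; a quadric, so deg p = 2.
Symmetries: it's symmetric under x → −x, forcing even powers of x; the y ↦ −y reflection is a symmetry, so y appears only in even powers.
Against the integer gridlines: one x-axis crossing is at x = 0; it meets the z-axis at z = 0 (among the integer gridlines).
Solving for integer coefficients yields p as stated.

x^2 - 2*y^2 - 2*z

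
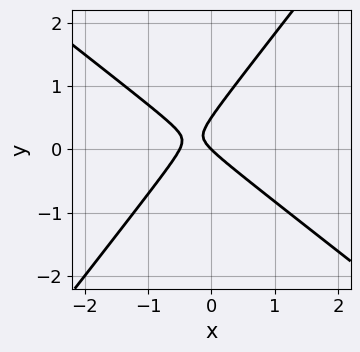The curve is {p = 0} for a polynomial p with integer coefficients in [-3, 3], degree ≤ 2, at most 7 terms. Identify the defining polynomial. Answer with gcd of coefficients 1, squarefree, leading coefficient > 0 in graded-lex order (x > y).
1. The degree is 2 — no degree-1 curve has this shape.
2. From the axis intercepts and sections: one y-axis crossing is at y = 0; it meets the x-axis at x = 0 (among the integer gridlines).
3. Together with the visible shape, these determine p as stated.

2*x^2 + x*y - 2*y^2 + x + y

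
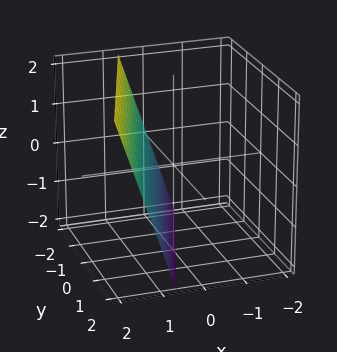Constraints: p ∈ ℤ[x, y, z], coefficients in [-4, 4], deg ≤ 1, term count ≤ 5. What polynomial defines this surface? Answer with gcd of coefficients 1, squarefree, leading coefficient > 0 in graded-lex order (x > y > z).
3*x - y - z - 2

(a) The degree is 1 — every cross-section is a straight line — this is a plane.
(b) From the axis intercepts and sections: one z-axis crossing is at z = -2; it meets the y-axis at y = -2 (among the integer gridlines).
(c) Putting this together gives p.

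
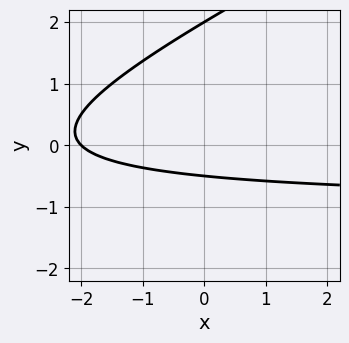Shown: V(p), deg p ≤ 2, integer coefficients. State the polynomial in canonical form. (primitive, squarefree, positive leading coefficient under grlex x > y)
x*y - 2*y^2 + x + 3*y + 2

The degree is 2 — a generic line meets the curve in up to 2 points.
From the axis intercepts and sections: one x-axis crossing is at x = -2; it meets the y-axis at y = 2 (among the integer gridlines).
Fitting integer coefficients to these (and the overall shape) gives p.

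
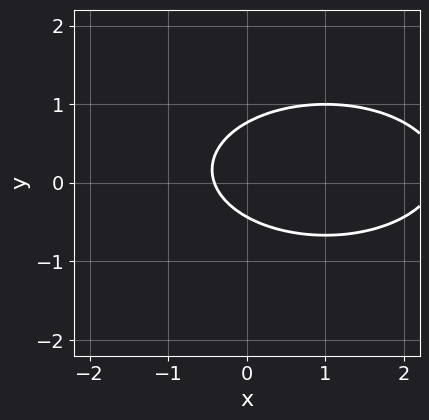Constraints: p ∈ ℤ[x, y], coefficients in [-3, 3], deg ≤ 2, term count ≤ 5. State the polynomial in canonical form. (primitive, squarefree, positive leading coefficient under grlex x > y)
The degree is 2 — no degree-1 curve has this shape.
Solving for integer coefficients yields p as stated.

x^2 + 3*y^2 - 2*x - y - 1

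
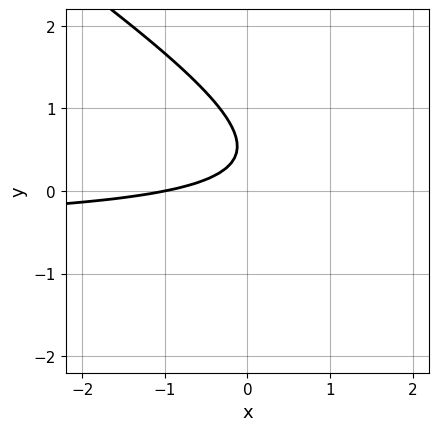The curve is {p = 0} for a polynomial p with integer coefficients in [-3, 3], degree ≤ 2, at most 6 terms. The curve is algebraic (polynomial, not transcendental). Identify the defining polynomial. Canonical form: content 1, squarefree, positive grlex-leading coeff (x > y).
2*x*y + 3*y^2 + x - 3*y + 1

First, degree: a generic line meets the curve in up to 2 points, so deg p = 2.
Next, observable constraints: it meets the x-axis at x = -1 (among the integer gridlines); no y-intercept at any integer in the box.
Finally, fitting integer coefficients to these (and the overall shape) gives p.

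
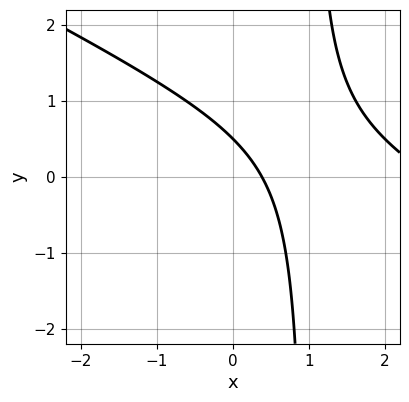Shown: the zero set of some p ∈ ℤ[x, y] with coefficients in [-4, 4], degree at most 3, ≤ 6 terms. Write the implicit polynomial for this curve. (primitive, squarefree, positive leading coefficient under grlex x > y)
x^2 + 2*x*y - 3*x - 2*y + 1

The degree is 2 — no degree-1 curve has this shape.
Matching integer coefficients to the picture gives p.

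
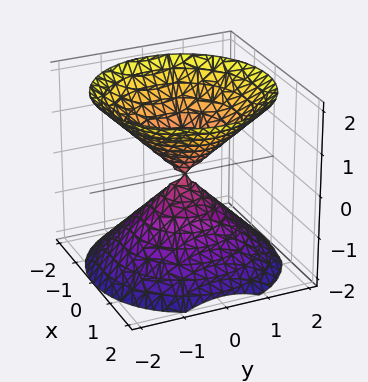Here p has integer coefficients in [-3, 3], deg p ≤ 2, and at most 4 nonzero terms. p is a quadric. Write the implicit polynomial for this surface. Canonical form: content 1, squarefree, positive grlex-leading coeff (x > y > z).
x^2 + y^2 - z^2

1. I count 2 distinct pieces.
2. deg p = 2.
3. Symmetry: the z-axis is an axis of rotation, so x and y enter only as x² + y²; it's symmetric under z → −z, forcing even powers of z.
4. From the visible intercepts: it crosses the y-axis at the gridline y = 0; one z-axis crossing is at z = 0.
5. Together with the visible shape, these determine p as stated.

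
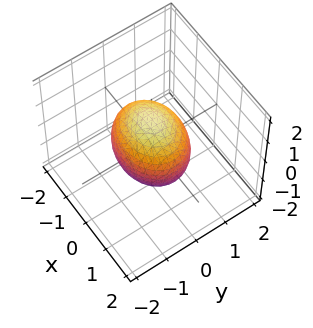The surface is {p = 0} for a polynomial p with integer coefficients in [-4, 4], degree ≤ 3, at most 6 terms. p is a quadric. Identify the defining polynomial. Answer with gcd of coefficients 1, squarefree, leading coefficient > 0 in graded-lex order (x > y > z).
2*x^2 + 3*y^2 + 2*z^2 - 3

First, deg p = 2. Bounded and convex; a quadric.
Next, symmetries: mirror symmetry y ↦ −y ⇒ only even powers of y; mirror symmetry z ↦ −z ⇒ only even powers of z; mirror symmetry x ↦ −x ⇒ only even powers of x.
Next, observable constraints: the y-axis gridline crossings are at y ∈ {-1, 1}.
Finally, together with the visible shape, these determine p as stated.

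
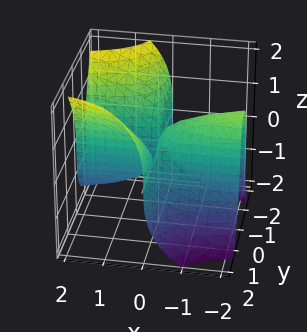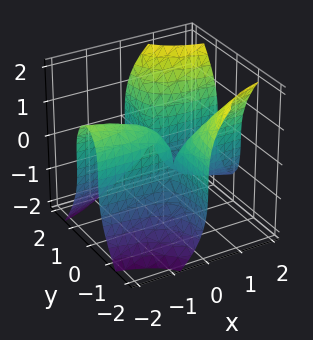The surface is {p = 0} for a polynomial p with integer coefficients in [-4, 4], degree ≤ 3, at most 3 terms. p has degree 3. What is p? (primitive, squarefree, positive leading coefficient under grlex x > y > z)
3*x*y^2 - z^3 - x

The degree is 3 — a generic line meets the surface in up to 3 points.
Checking where it meets the axes: every point of the y-axis in the box is on the surface; it crosses the z-axis at the gridline z = 0; it crosses the x-axis at the gridline x = 0.
Matching integer coefficients to the picture gives p.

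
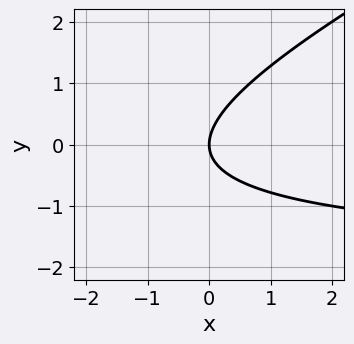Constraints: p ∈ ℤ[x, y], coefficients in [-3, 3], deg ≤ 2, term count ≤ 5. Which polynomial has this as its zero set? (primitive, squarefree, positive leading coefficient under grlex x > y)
x*y - 2*y^2 + 2*x

First, the degree is 2 — a generic line meets the curve in up to 2 points.
Then, from the axis intercepts and sections: it crosses the y-axis at the gridline y = 0; one x-axis crossing is at x = 0.
Finally, solving for integer coefficients yields p as stated.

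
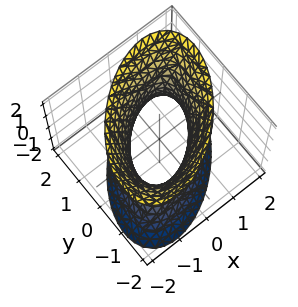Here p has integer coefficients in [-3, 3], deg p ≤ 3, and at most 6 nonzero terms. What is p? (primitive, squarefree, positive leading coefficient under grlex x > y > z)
2*x^2 - 2*x*y + 2*y^2 - z^2 - 2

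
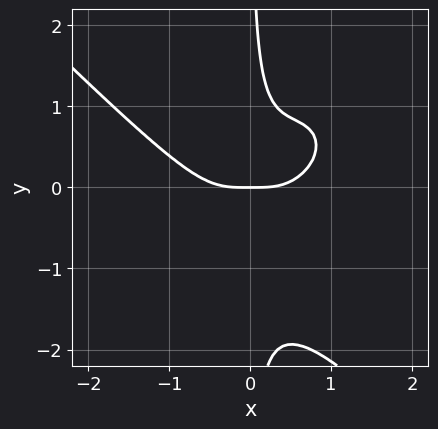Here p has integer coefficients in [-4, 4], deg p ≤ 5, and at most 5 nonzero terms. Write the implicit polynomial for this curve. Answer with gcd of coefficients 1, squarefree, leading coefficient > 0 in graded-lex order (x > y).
2*x^4 + 2*x*y^3 - 3*x^2*y + 2*x*y^2 - y

First, the degree is 4 — the shape is more complex than any degree-3 curve.
Next, from the visible intercepts: it crosses the y-axis at the gridline y = 0; one x-axis crossing is at x = 0.
Finally, matching integer coefficients to the picture gives p.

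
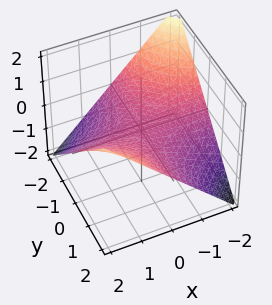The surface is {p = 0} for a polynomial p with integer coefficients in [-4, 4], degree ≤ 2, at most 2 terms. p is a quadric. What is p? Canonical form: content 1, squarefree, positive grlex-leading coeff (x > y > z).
x*y - 2*z

1. Degree: a hyperbolic paraboloid; a quadric, so deg p = 2.
2. Reading off the gridlines: the visible y-axis segment lies entirely on the surface; it crosses the z-axis at the gridline z = 0; the visible x-axis segment lies entirely on the surface.
3. These observations pin down the coefficients.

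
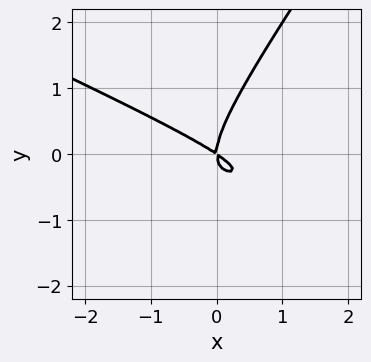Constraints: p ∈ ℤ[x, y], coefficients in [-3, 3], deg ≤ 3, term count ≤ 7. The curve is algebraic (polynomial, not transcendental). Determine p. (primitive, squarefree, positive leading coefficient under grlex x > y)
2*x^2*y + 3*x*y^2 - 3*y^3 + 2*x^2 + 3*x*y

1. The degree is 3 — a generic line meets the curve in up to 3 points.
2. From the axis intercepts and sections: it crosses the y-axis at the gridline y = 0; one x-axis crossing is at x = 0.
3. Putting this together gives p.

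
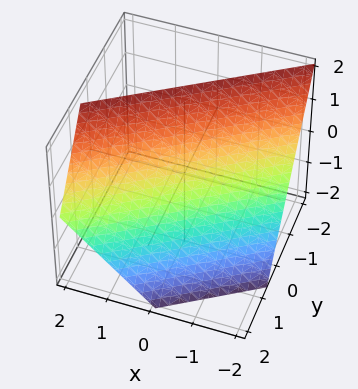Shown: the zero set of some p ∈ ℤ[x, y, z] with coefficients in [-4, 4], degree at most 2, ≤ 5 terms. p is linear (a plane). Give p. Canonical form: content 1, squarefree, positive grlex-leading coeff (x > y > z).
2*x - 3*y - 2*z + 2

The degree is 1 — every cross-section is a straight line — this is a plane.
Checking where it meets the axes: it crosses the z-axis at the gridline z = 1; it crosses the x-axis at the gridline x = -1.
Together with the visible shape, these determine p as stated.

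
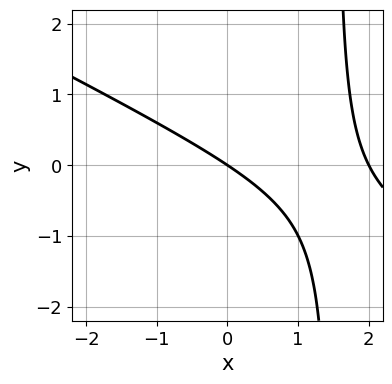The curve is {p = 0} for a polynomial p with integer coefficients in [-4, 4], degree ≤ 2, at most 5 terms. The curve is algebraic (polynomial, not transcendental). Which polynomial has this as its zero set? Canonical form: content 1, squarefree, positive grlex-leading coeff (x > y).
x^2 + 2*x*y - 2*x - 3*y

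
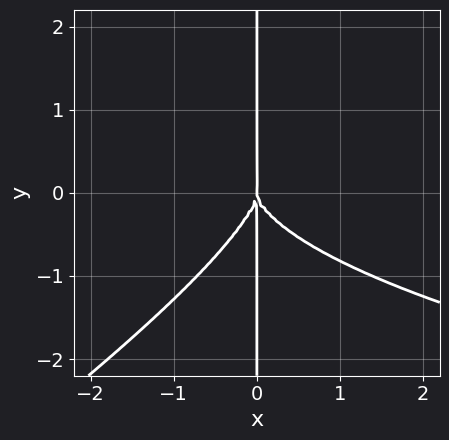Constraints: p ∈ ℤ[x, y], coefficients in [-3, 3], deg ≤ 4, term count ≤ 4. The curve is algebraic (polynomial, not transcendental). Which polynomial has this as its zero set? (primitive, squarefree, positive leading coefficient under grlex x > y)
2*x^2*y^2 - 3*x*y^3 - 3*x^3

1. Degree: no degree-3 curve has this shape, so deg p = 4.
2. Against the integer gridlines: one x-axis crossing is at x = 0; the visible y-axis segment lies entirely on the curve.
3. Solving for integer coefficients yields p as stated.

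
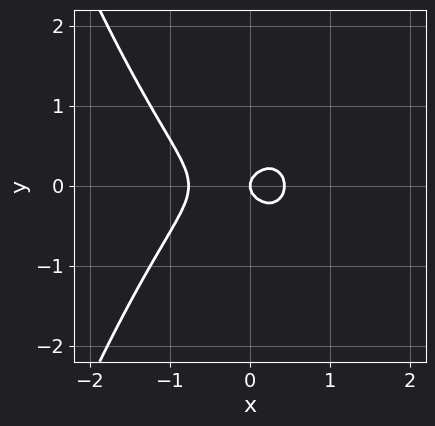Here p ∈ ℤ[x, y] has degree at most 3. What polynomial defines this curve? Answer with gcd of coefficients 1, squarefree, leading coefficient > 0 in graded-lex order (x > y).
First, deg p = 3. The shape is more complex than any degree-2 curve.
Then, symmetries: the y ↦ −y reflection is a symmetry, so y appears only in even powers.
Then, from the visible intercepts: it crosses the y-axis at the gridline y = 0; it crosses the x-axis at the gridline x = 0.
Finally, the integer polynomial consistent with all of this is the stated p.

3*x^3 + x^2 + 3*y^2 - x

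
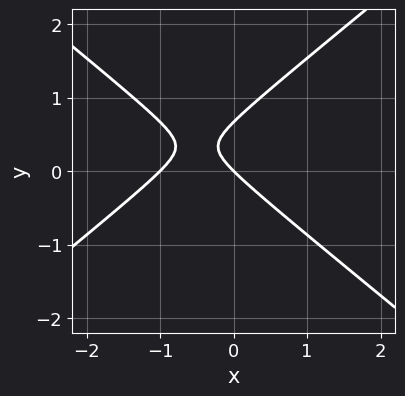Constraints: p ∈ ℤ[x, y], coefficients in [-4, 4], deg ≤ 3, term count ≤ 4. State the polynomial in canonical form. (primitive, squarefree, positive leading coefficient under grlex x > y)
(a) Degree: no degree-1 curve has this shape, so deg p = 2.
(b) Against the integer gridlines: among the integer gridlines, it crosses the x-axis at x ∈ {-1, 0}; it meets the y-axis at y = 0 (among the integer gridlines).
(c) Putting this together gives p.

2*x^2 - 3*y^2 + 2*x + 2*y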